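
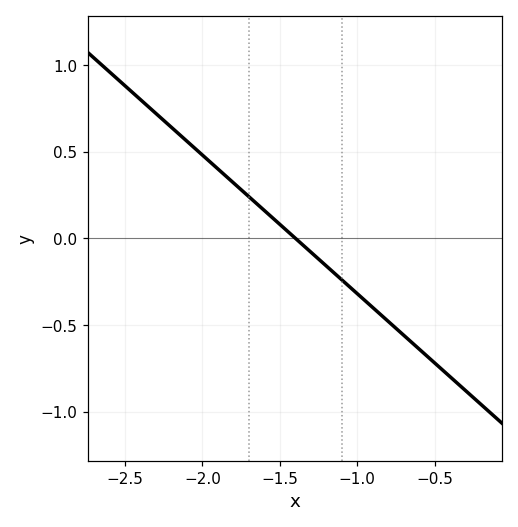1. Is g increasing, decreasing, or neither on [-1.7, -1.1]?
decreasing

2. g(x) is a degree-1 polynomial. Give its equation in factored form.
y = -0.8(x + 1.4)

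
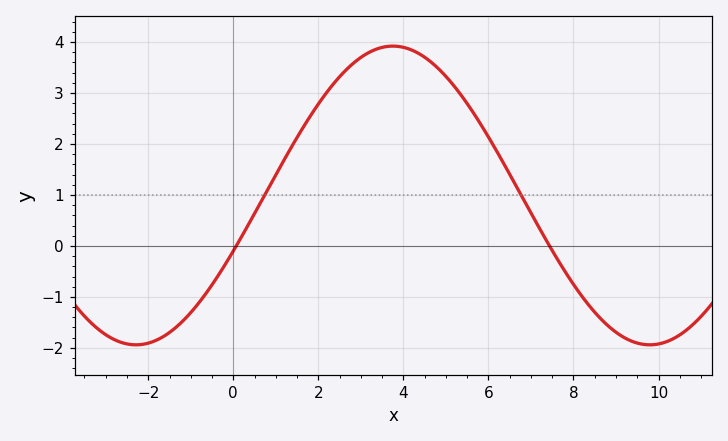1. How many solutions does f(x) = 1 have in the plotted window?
2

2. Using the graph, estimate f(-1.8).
-1.8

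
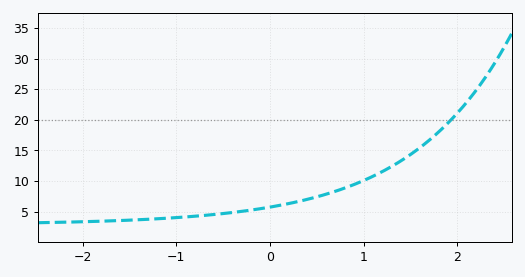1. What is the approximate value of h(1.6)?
15.5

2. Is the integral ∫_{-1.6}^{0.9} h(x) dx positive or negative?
positive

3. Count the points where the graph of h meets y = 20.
1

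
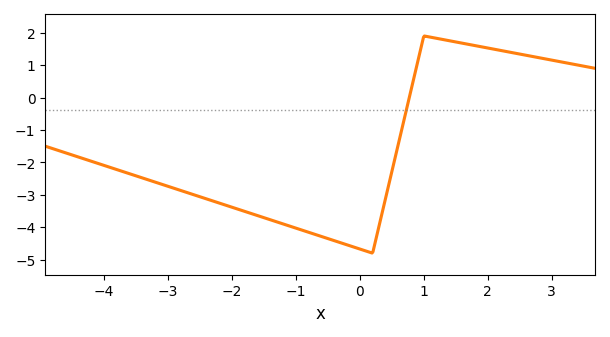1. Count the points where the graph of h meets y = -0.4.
1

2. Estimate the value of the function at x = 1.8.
1.6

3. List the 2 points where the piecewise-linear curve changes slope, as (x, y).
(0.2, -4.8); (1, 1.9)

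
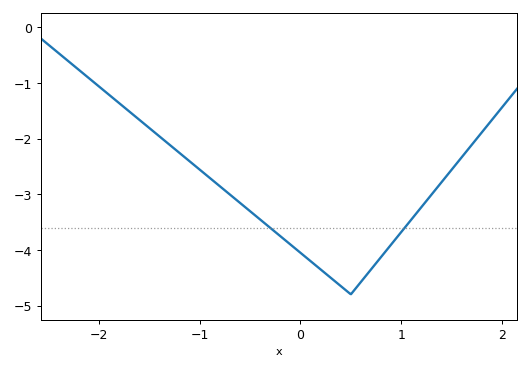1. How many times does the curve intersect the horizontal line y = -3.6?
2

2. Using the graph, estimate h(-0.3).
-3.6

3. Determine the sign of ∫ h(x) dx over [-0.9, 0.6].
negative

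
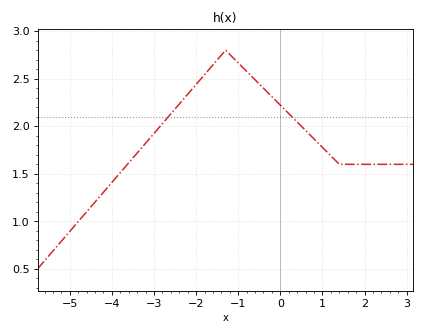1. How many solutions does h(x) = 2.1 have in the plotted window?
2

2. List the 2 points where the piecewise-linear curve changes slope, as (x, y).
(-1.3, 2.8); (1.4, 1.6)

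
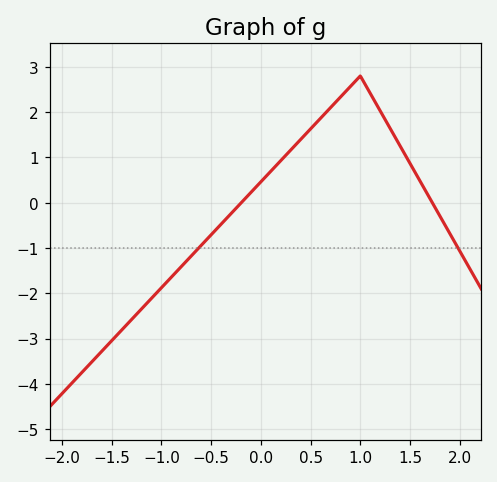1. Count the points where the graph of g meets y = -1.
2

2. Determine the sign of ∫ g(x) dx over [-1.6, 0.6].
negative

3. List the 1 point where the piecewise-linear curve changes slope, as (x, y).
(1, 2.8)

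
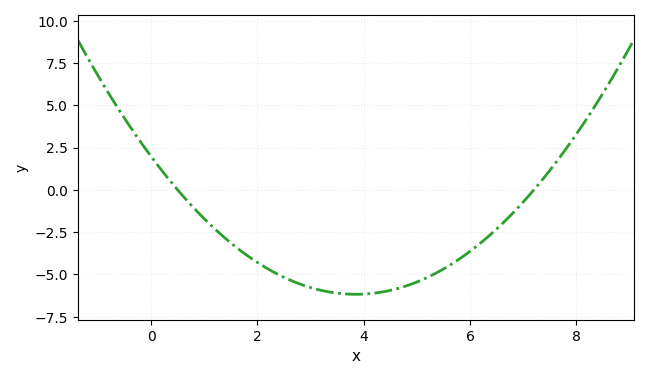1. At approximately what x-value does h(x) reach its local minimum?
3.85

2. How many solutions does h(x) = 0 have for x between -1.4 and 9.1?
2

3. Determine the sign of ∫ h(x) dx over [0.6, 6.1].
negative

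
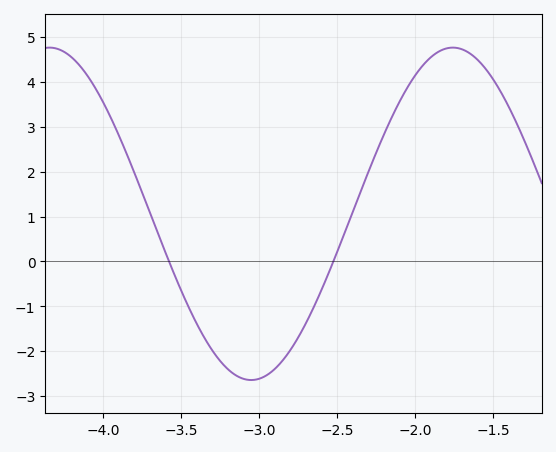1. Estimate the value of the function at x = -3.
-2.6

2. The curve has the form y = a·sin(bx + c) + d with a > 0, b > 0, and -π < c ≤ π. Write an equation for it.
y = 3.7sin(2.4x - 0.44) + 1.06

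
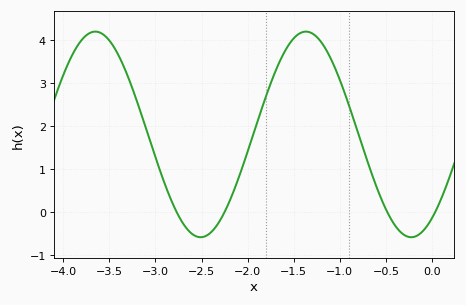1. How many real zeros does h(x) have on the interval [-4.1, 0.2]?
4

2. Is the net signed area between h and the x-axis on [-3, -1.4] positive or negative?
positive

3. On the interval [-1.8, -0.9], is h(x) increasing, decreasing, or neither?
neither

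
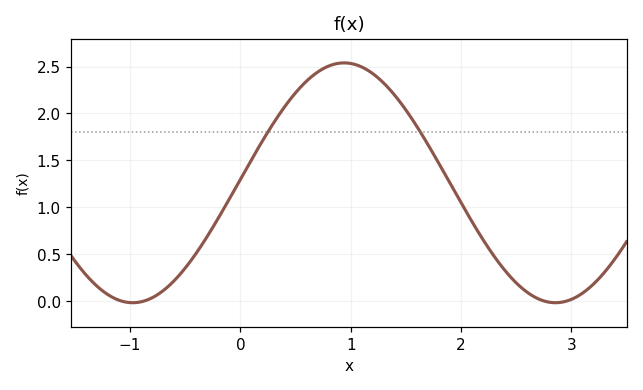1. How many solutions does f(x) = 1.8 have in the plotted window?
2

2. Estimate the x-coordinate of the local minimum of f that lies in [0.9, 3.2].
2.86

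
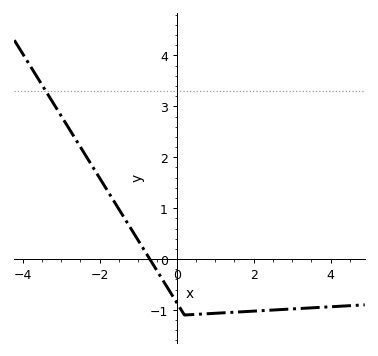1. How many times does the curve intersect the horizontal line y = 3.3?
1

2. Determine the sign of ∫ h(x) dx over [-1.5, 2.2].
negative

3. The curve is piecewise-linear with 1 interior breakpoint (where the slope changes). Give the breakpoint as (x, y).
(0.2, -1.1)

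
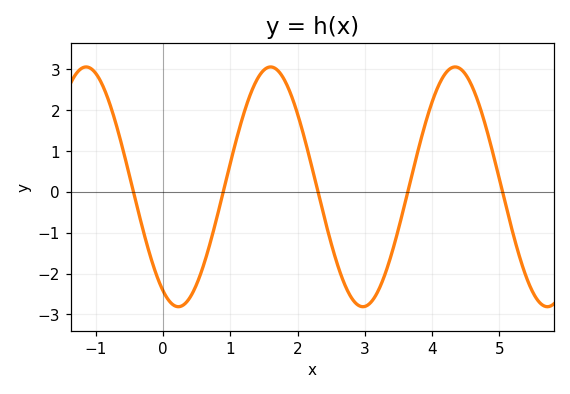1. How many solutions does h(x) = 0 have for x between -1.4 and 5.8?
5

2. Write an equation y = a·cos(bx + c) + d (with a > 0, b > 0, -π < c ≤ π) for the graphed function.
y = 2.93cos(2.29x + 2.62) + 0.12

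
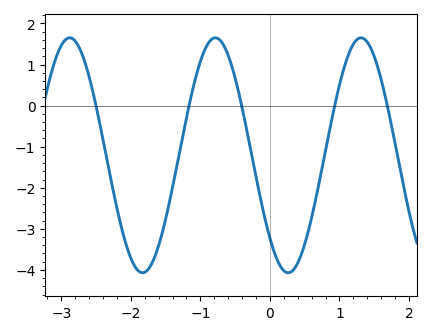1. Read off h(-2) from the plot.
-3.7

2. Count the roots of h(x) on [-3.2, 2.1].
5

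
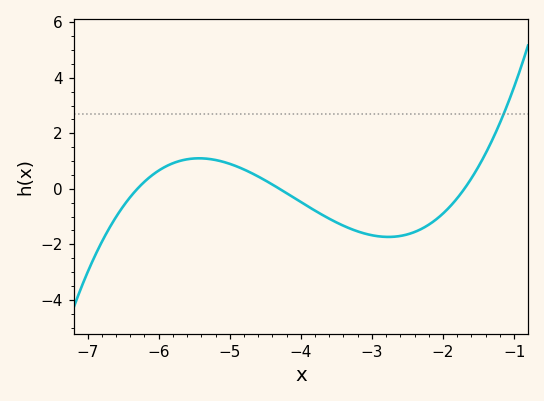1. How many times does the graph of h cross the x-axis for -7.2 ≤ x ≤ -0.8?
3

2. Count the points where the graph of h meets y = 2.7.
1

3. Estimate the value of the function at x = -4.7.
0.576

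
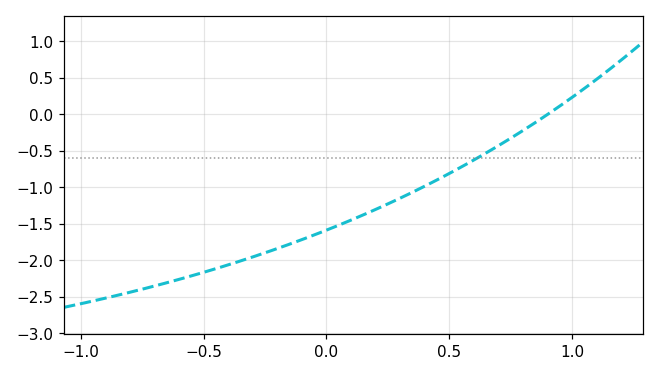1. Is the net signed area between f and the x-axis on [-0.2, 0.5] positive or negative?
negative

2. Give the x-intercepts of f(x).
0.9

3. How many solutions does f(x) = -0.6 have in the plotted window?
1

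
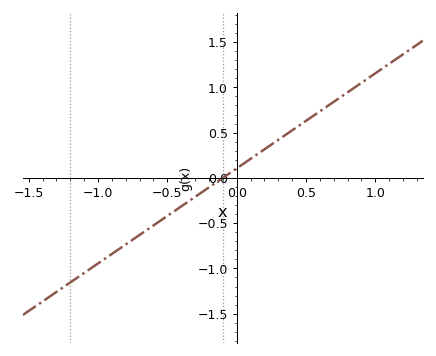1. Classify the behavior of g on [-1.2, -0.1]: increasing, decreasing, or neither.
increasing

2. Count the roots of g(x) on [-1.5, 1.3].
1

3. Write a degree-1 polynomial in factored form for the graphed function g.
y = 1.05(x + 0.1)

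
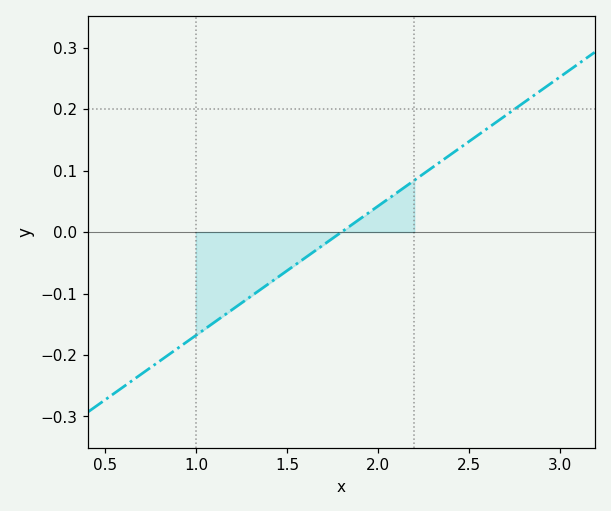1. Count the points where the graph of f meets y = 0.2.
1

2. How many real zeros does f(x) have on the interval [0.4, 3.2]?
1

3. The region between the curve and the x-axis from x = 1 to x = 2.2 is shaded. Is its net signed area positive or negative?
negative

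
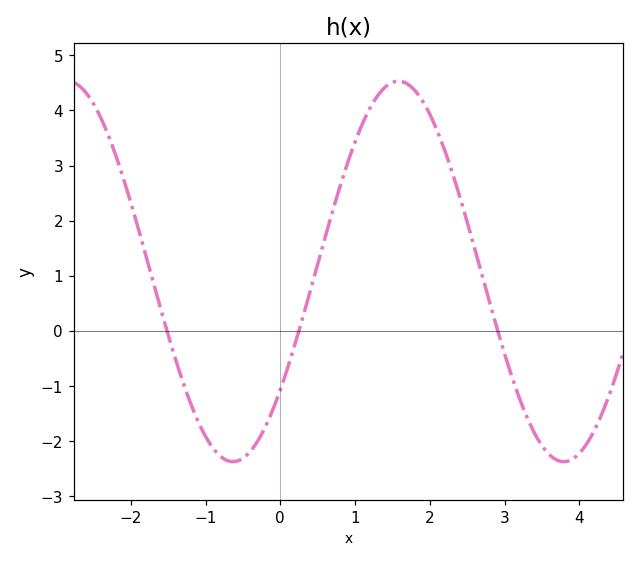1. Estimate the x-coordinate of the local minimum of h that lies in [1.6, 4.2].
3.79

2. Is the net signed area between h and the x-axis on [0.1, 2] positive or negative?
positive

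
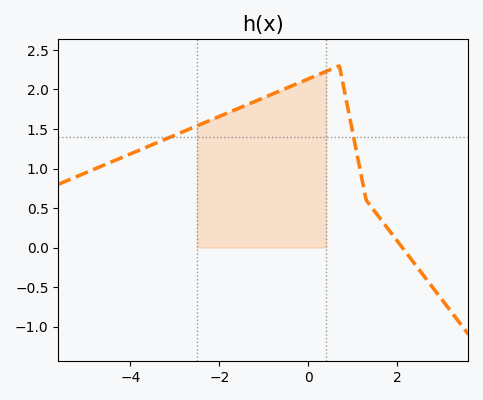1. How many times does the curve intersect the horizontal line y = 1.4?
2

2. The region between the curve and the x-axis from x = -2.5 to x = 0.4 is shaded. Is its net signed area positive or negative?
positive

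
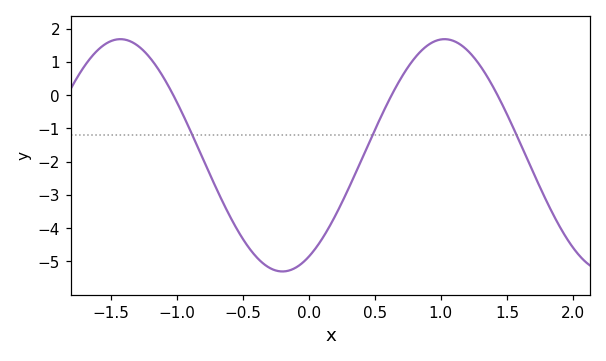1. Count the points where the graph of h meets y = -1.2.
3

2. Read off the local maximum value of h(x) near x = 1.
1.68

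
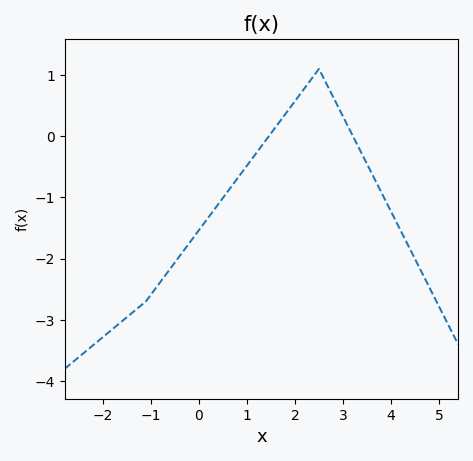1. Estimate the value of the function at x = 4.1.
-1.4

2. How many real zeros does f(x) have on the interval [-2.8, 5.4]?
2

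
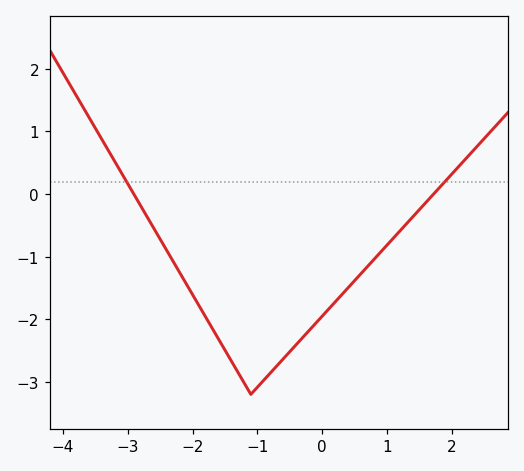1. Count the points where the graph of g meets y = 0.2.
2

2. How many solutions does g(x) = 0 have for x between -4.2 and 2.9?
2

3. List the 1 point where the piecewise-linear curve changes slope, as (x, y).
(-1.1, -3.2)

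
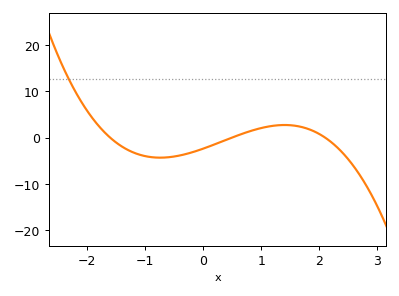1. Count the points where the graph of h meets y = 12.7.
1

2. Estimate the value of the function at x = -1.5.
-1.03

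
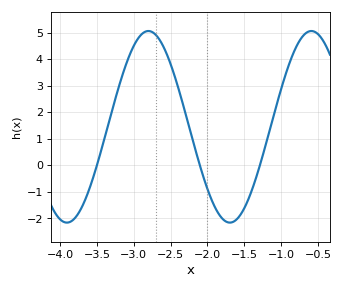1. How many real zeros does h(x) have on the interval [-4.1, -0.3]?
3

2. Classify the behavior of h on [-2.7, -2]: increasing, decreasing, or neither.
decreasing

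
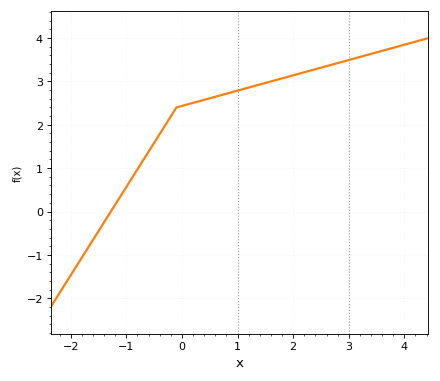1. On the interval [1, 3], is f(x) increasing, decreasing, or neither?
increasing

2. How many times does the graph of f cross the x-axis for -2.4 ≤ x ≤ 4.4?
1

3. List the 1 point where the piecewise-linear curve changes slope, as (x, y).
(-0.1, 2.4)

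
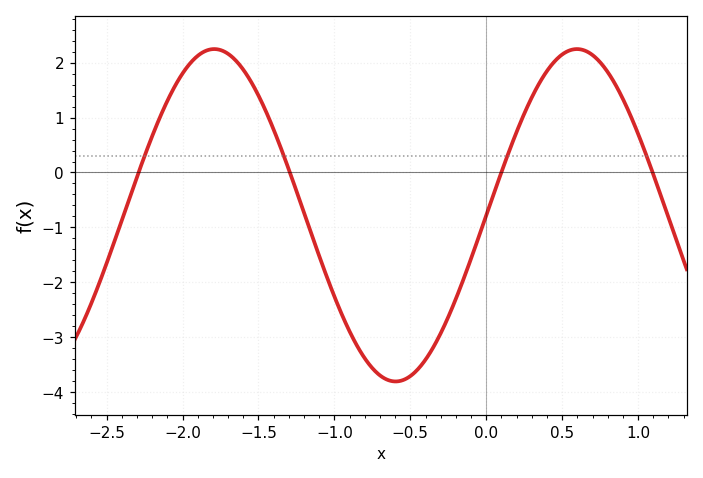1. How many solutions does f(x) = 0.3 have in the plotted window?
4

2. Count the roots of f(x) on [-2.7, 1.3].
4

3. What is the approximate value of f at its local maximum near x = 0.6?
2.2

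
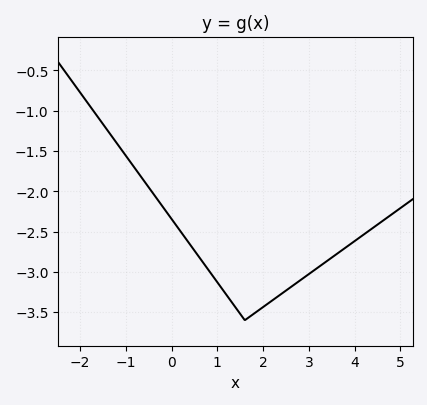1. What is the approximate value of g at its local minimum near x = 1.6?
-3.6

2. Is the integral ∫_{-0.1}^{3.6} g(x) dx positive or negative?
negative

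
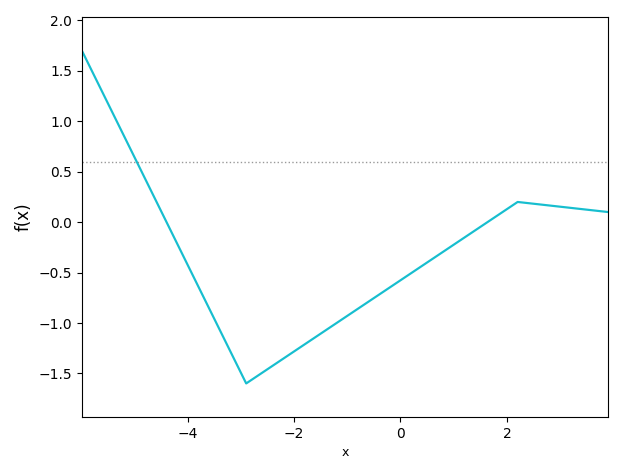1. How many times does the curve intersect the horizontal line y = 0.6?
1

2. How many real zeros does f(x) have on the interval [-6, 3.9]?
2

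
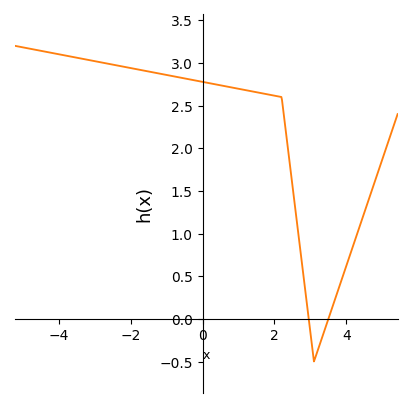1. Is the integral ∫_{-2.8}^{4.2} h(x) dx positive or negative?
positive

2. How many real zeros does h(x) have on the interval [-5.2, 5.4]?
2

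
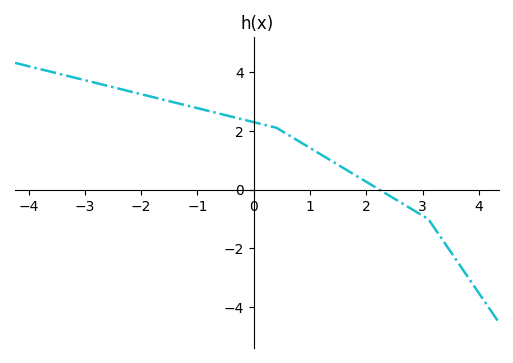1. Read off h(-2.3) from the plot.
3.4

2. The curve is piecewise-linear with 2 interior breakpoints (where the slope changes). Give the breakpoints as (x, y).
(0.4, 2.1); (3.1, -1)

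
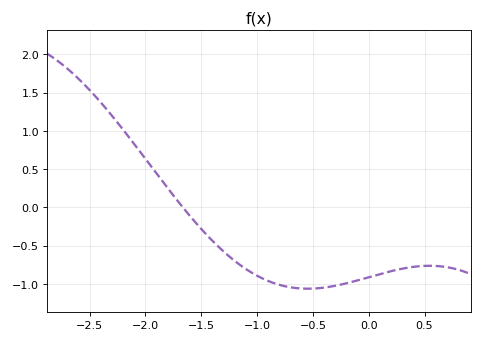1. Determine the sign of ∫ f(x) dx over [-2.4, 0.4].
negative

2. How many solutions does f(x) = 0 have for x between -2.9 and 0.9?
1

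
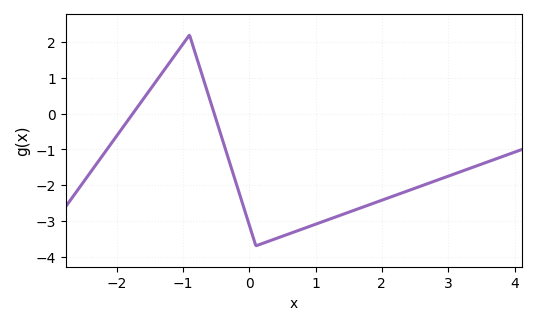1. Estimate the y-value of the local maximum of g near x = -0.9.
2.2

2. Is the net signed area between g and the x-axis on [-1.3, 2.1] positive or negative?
negative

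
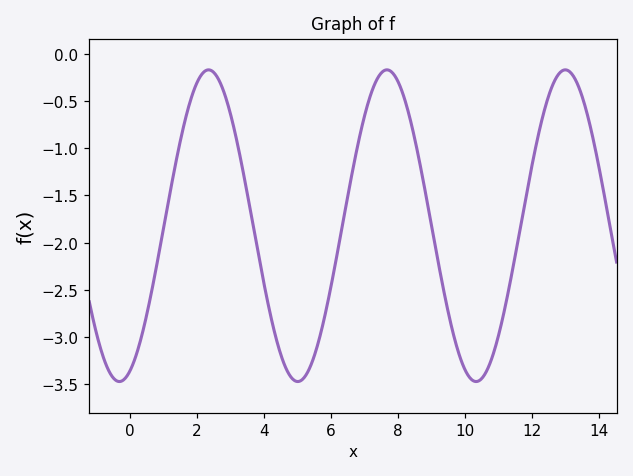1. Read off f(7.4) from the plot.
-0.26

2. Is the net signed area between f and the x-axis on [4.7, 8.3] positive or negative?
negative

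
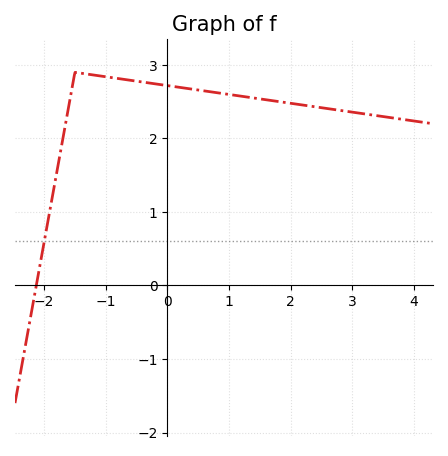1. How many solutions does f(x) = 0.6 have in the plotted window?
1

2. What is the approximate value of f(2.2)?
2.5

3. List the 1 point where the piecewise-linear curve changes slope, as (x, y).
(-1.5, 2.9)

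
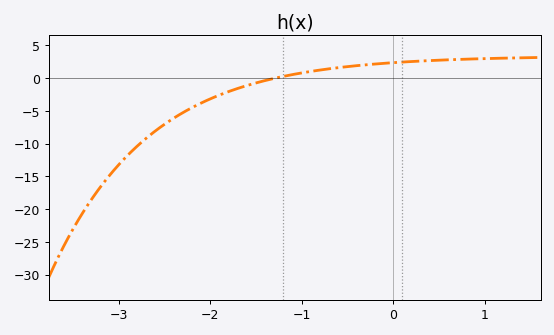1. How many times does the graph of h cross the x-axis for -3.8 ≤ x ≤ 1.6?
1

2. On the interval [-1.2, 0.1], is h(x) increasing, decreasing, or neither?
increasing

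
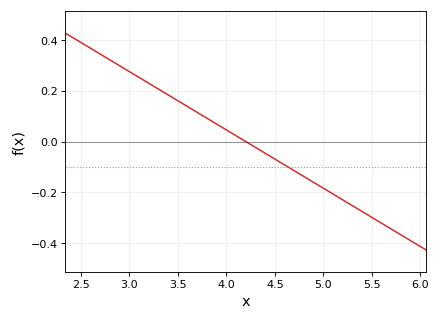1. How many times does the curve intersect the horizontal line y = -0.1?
1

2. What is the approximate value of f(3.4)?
0.18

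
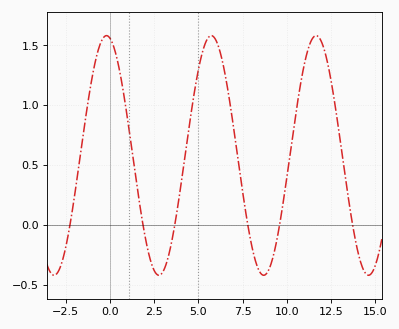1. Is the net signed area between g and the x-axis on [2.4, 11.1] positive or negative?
positive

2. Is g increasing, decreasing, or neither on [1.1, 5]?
neither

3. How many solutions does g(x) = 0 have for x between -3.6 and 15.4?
6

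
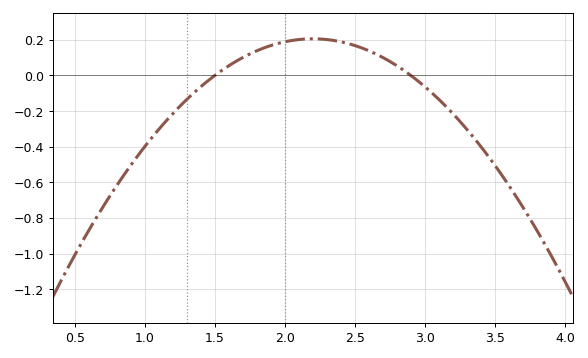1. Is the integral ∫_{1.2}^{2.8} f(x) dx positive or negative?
positive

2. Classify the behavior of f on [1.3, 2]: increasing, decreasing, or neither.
increasing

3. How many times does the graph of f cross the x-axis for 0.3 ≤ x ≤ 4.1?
2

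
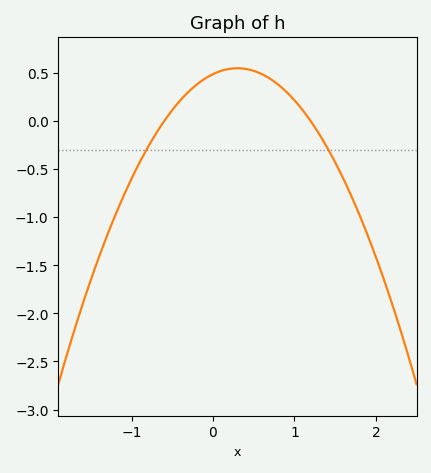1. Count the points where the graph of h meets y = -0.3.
2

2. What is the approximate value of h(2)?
-1.41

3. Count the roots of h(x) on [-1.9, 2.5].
2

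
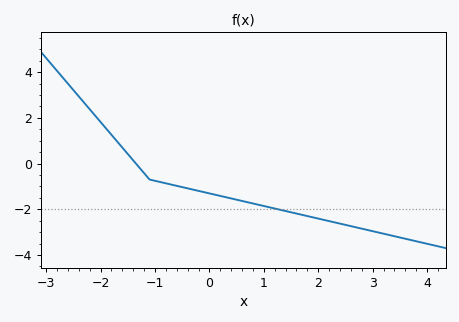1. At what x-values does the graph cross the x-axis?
-1.4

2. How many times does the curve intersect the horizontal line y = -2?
1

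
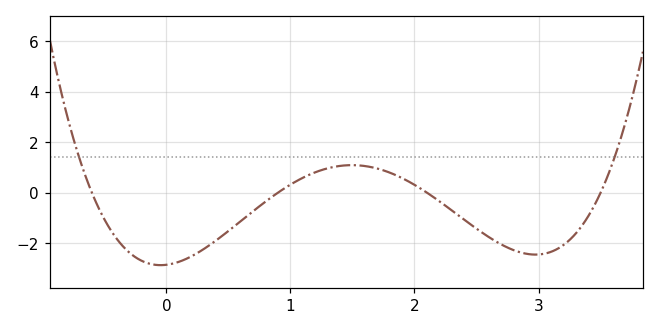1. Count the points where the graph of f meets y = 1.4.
2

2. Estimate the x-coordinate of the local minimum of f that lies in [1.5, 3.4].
3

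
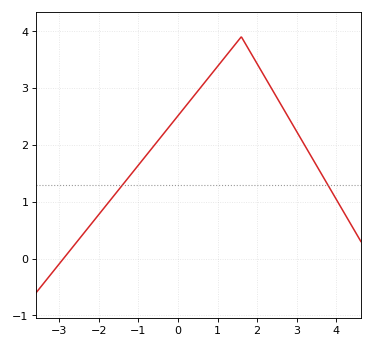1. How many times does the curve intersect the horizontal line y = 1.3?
2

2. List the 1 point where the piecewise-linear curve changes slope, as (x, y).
(1.6, 3.9)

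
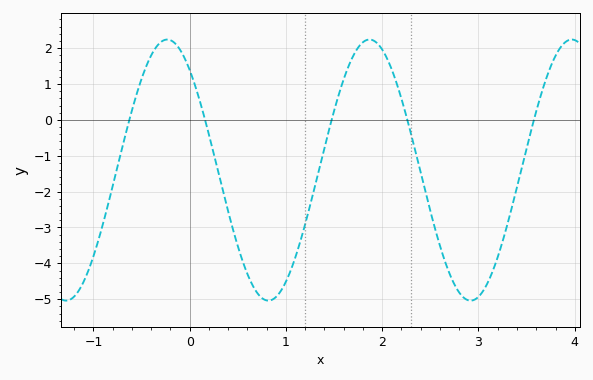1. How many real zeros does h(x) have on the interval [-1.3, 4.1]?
5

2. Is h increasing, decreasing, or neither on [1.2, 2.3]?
neither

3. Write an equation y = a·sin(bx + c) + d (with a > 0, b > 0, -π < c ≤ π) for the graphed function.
y = 3.64sin(2.99x + 2.27) - 1.4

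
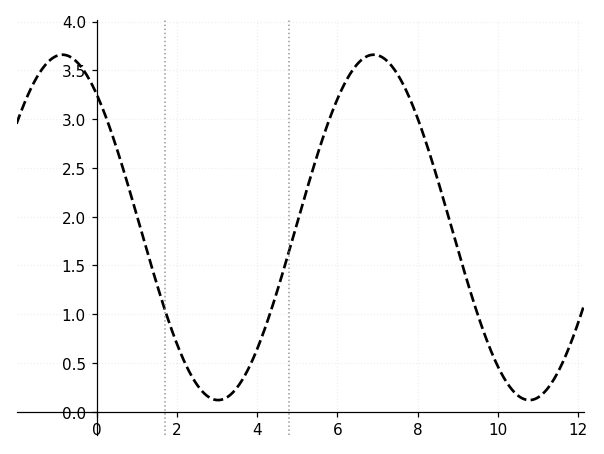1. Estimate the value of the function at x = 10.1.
0.4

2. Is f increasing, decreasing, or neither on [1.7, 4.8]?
neither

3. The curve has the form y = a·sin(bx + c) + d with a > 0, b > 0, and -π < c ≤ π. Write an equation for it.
y = 1.77sin(0.81x + 2.3) + 1.89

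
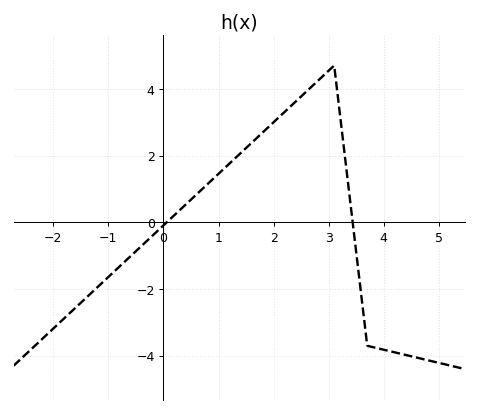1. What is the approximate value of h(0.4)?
0.6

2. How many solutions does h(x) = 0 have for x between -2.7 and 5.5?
2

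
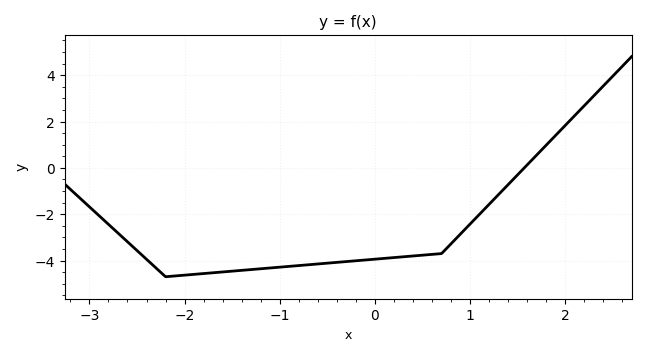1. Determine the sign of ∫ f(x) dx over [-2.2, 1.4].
negative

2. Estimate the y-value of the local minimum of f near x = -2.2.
-4.6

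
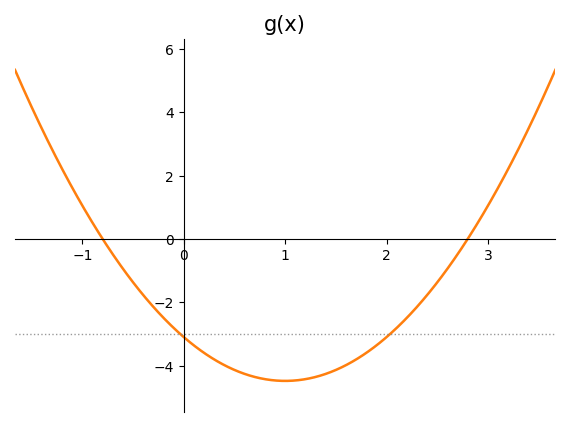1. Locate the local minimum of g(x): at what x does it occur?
1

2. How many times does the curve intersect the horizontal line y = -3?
2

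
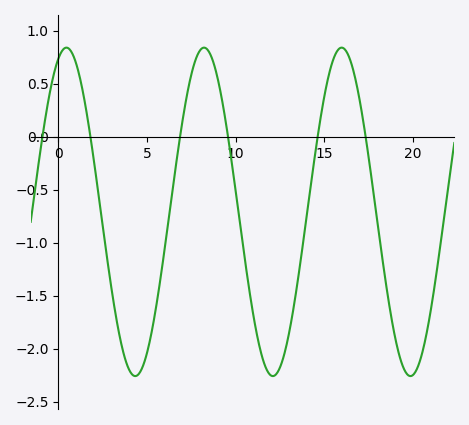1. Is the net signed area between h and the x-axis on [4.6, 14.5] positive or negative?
negative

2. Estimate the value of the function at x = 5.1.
-1.97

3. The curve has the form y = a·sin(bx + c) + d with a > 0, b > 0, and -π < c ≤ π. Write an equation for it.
y = 1.55sin(0.81x + 1.2) - 0.71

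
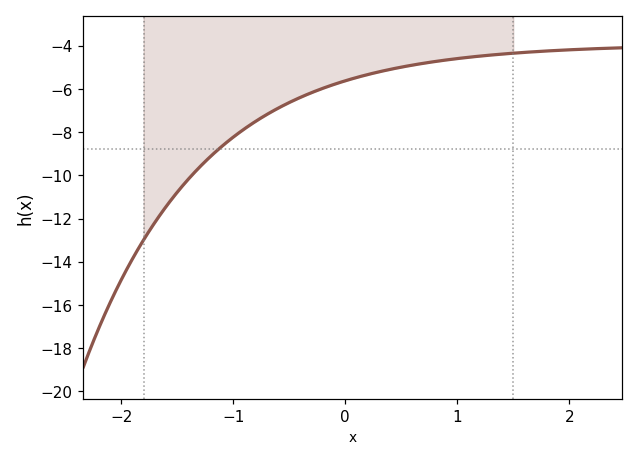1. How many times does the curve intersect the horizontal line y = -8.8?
1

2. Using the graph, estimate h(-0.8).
-7.5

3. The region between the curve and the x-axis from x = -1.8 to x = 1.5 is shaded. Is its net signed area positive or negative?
negative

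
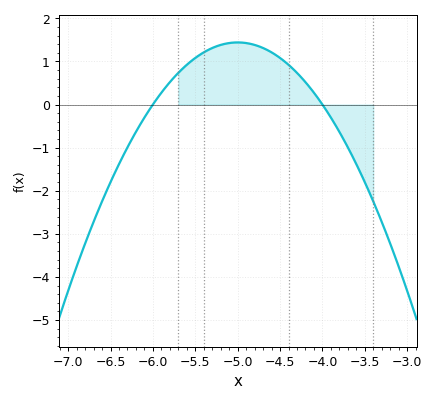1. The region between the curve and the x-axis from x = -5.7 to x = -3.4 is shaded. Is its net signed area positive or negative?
positive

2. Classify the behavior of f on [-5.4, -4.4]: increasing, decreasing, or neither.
neither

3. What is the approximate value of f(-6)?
0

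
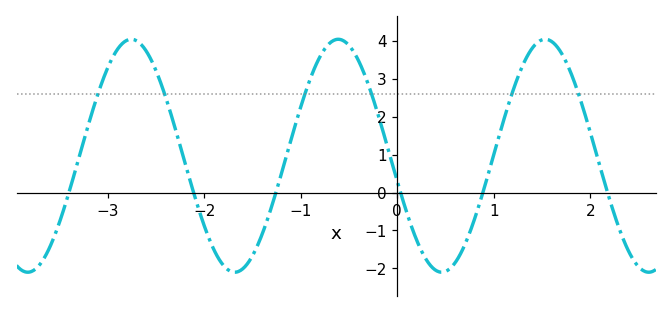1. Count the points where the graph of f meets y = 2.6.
6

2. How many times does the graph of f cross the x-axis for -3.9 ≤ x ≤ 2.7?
6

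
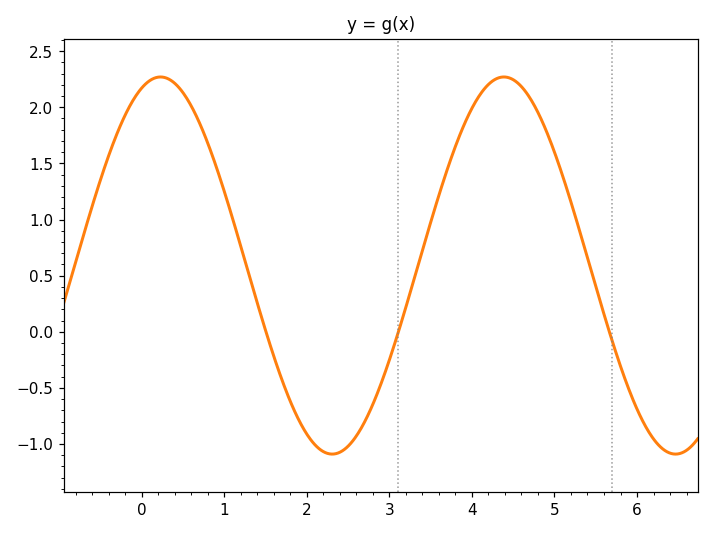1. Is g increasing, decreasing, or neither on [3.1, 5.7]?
neither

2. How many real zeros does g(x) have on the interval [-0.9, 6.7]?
3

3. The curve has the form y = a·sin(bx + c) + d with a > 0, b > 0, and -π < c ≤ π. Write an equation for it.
y = 1.68sin(1.5x + 1.2) + 0.59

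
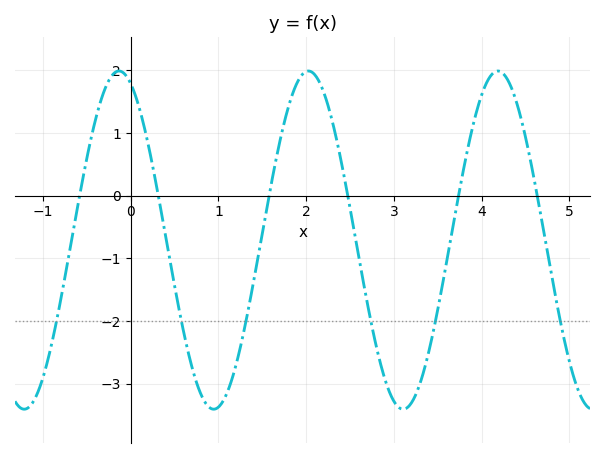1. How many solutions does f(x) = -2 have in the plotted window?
6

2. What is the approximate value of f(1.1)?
-3.14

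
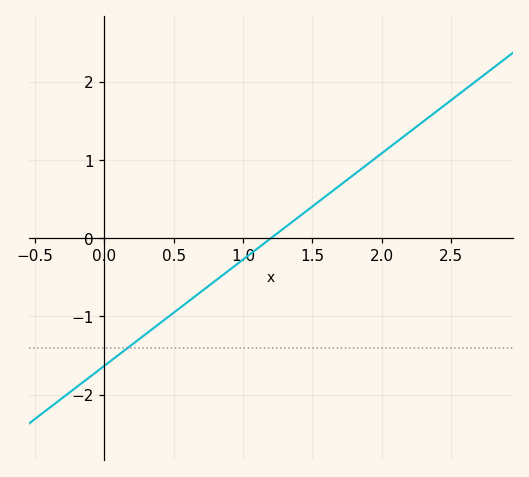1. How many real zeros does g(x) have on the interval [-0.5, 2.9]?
1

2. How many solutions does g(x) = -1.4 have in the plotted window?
1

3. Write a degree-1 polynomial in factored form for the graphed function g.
y = 1.36(x - 1.2)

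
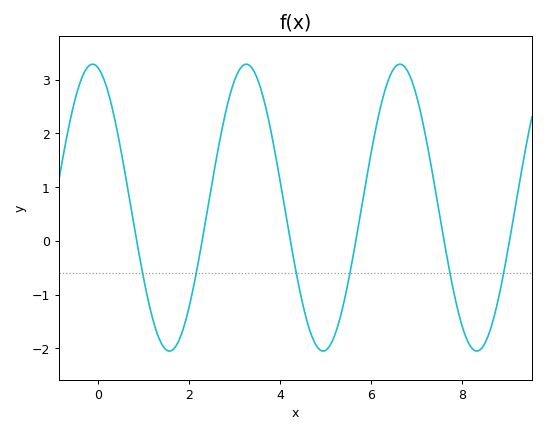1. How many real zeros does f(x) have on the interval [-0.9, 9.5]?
6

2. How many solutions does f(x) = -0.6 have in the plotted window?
6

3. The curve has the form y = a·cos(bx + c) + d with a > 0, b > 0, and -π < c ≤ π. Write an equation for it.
y = 2.67cos(1.86x + 0.222) + 0.62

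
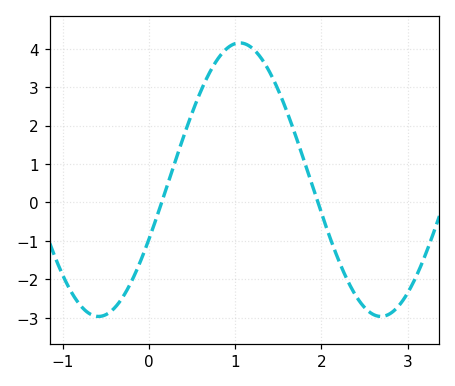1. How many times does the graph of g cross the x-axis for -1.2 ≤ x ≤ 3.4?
2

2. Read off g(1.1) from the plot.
4.1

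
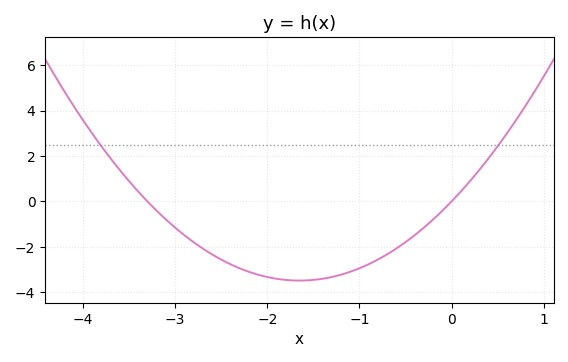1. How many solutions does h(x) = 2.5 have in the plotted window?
2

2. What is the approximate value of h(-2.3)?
-2.94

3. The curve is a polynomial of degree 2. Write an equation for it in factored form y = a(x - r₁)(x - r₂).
y = 1.28(x + 3.3)(x - 0)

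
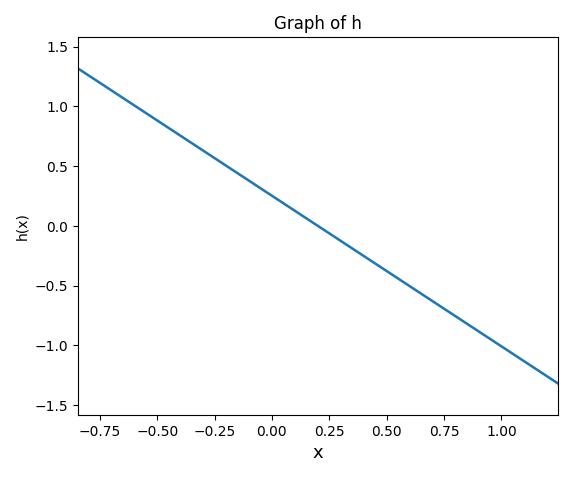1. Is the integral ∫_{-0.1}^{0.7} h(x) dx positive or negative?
negative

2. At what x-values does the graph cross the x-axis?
0.2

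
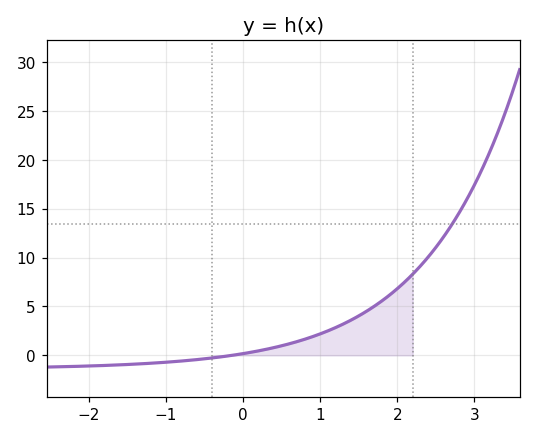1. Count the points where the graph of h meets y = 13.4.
1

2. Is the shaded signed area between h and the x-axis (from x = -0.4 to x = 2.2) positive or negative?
positive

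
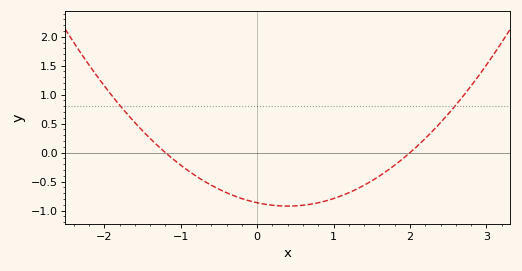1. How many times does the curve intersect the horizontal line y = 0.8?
2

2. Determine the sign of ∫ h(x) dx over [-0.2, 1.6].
negative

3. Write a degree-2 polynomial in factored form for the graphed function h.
y = 0.36(x + 1.2)(x - 2)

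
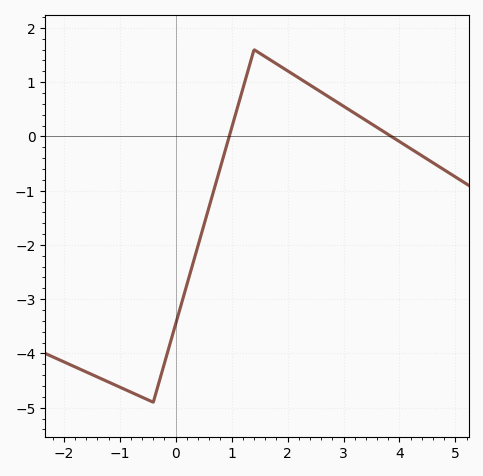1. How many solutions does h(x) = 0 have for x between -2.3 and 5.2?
2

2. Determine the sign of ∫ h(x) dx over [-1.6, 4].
negative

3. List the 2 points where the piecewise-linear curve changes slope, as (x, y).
(-0.4, -4.9); (1.4, 1.6)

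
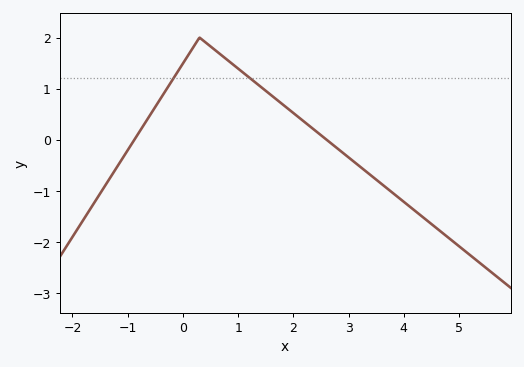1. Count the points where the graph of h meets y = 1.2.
2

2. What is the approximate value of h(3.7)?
-1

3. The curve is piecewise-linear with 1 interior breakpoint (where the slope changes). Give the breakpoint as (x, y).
(0.3, 2)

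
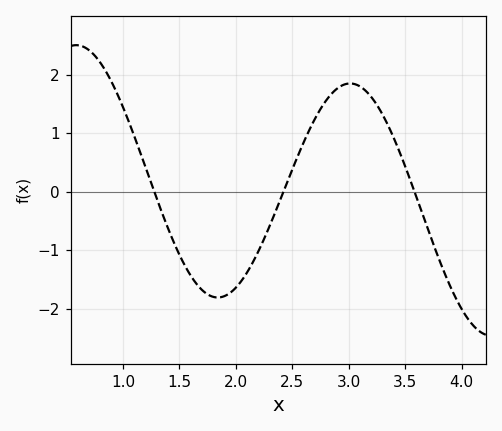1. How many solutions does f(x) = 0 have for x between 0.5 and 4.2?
3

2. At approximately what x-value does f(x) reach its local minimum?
1.84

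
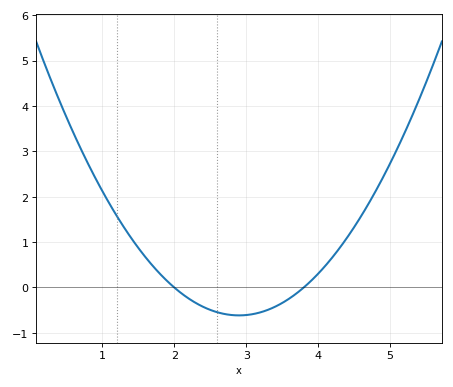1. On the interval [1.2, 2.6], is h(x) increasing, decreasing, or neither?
decreasing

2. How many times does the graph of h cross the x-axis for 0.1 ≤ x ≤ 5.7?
2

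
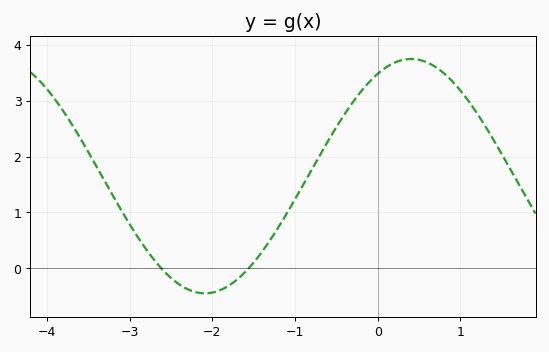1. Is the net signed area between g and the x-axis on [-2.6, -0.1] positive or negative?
positive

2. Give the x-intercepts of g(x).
-2.62, -1.56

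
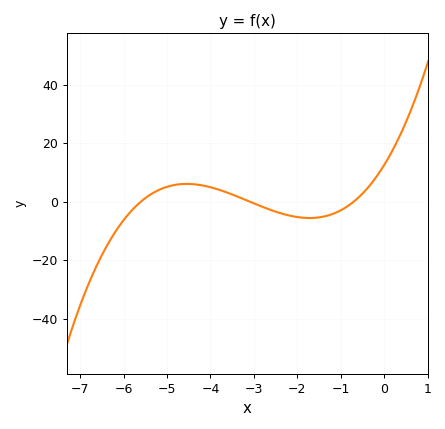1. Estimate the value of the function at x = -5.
5.05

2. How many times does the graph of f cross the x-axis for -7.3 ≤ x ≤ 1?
3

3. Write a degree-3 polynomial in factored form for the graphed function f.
y = 1.03(x + 5.6)(x + 3.1)(x + 0.7)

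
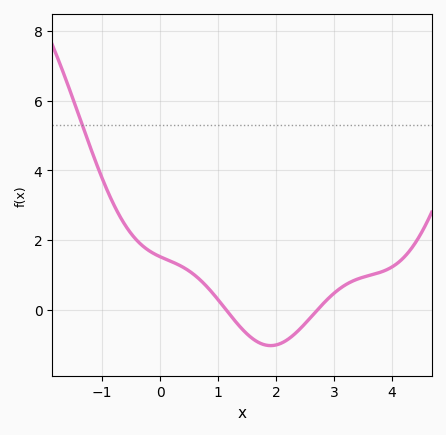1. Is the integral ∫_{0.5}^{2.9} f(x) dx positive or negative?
negative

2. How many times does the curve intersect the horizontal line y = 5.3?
1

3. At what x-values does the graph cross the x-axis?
1.14, 2.71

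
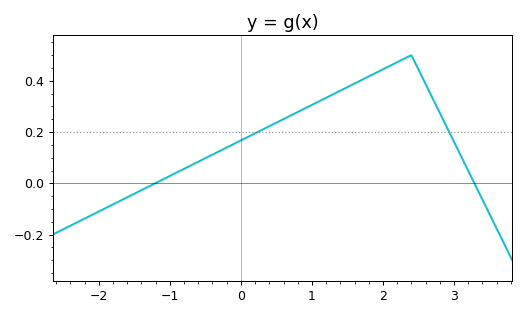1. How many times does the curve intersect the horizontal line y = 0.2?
2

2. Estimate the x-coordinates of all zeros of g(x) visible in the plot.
-1.21, 3.29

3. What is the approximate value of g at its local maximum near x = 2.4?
0.5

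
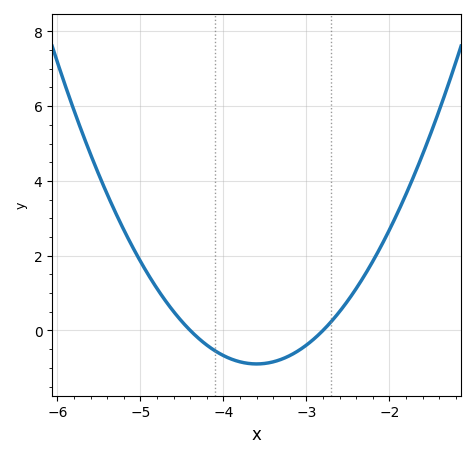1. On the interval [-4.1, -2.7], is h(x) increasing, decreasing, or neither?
neither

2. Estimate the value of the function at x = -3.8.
-0.8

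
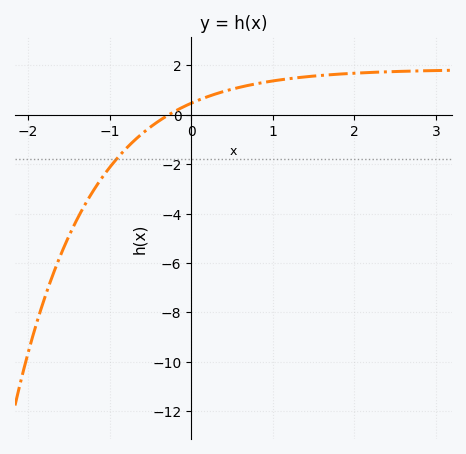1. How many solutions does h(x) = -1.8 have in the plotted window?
1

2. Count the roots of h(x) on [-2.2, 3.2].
1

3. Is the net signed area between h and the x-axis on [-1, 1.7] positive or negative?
positive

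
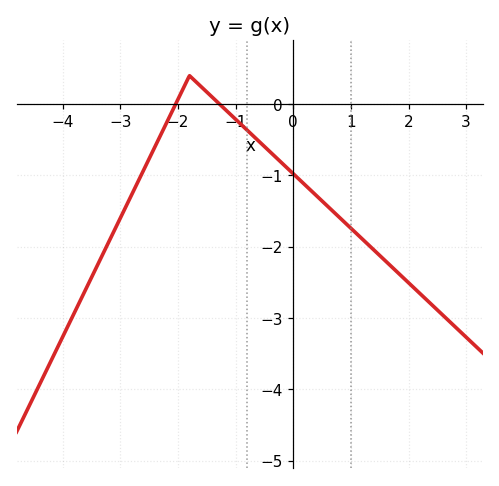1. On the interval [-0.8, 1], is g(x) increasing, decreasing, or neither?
decreasing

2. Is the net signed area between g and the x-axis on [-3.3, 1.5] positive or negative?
negative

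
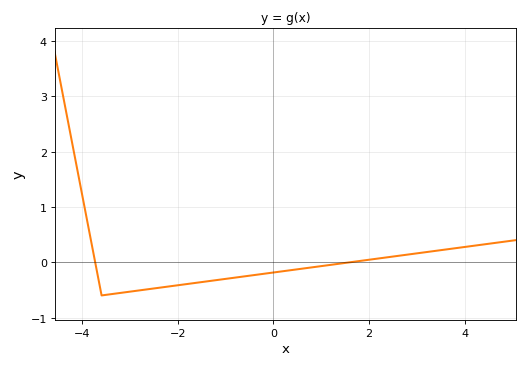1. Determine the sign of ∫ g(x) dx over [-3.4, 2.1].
negative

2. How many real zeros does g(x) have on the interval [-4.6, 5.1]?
2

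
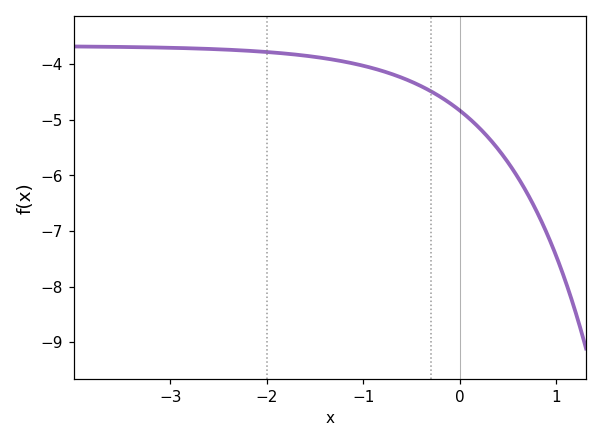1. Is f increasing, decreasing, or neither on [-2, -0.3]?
decreasing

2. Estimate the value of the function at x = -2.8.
-3.71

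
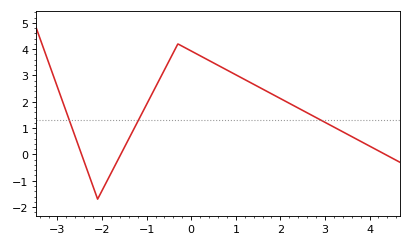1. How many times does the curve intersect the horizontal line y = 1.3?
3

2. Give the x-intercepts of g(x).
-2.46, -1.58, 4.35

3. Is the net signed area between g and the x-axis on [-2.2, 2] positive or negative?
positive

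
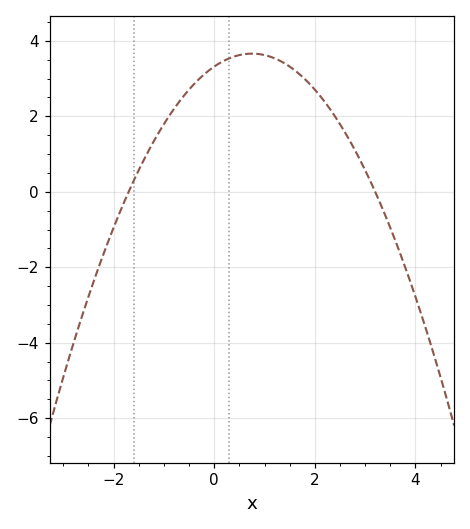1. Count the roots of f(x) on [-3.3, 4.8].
2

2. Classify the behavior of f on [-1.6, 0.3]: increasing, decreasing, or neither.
increasing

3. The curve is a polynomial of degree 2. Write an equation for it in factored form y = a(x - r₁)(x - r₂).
y = -0.61(x + 1.7)(x - 3.2)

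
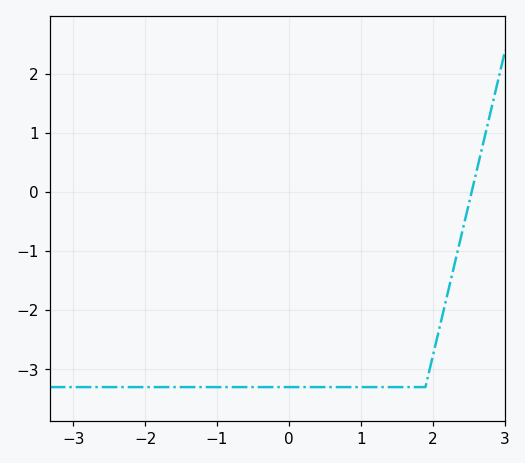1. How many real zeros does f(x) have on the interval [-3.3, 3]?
1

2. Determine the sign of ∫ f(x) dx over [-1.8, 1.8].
negative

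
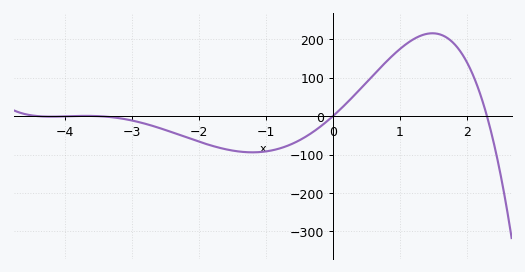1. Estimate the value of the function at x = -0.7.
-78.7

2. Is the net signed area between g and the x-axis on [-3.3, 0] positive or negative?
negative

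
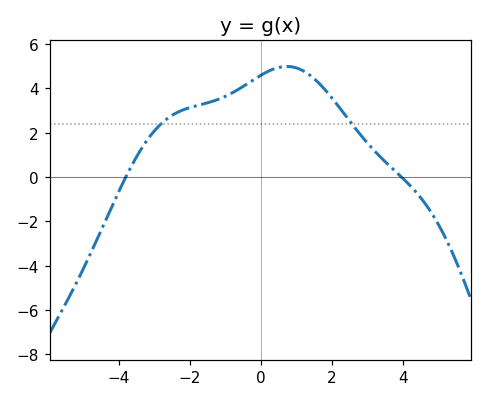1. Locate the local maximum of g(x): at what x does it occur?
0.732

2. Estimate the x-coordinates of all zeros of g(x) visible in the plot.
-3.8, 3.96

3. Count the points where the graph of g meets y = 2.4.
2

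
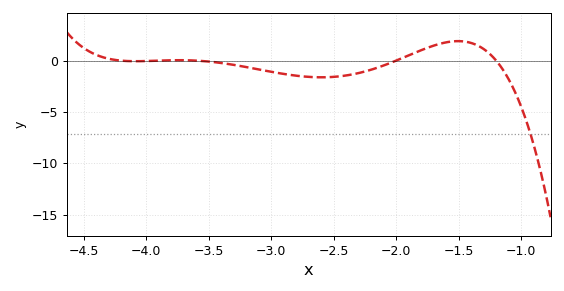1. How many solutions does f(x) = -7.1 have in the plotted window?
1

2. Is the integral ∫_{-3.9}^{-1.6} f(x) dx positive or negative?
negative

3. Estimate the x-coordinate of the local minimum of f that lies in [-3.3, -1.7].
-2.6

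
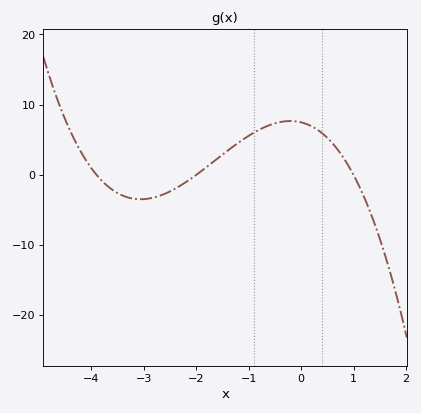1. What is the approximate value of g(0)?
7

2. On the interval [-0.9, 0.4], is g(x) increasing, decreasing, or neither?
neither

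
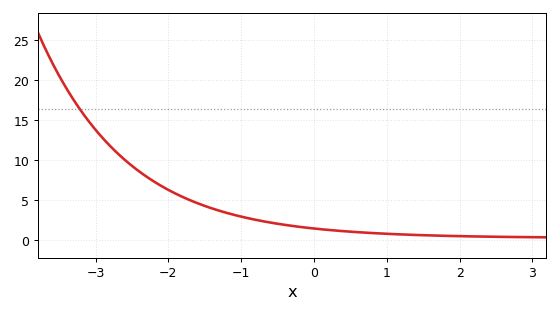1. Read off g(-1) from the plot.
3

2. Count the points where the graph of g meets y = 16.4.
1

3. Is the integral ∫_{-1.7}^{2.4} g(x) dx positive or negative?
positive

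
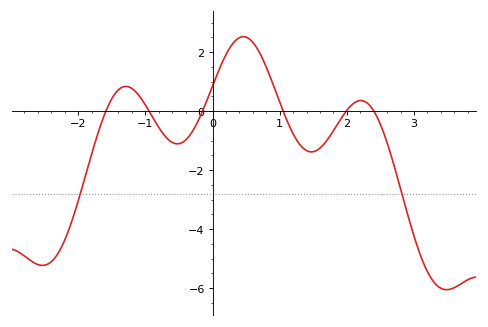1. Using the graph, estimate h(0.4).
2.49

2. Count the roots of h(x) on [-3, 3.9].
6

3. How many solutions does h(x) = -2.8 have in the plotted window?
2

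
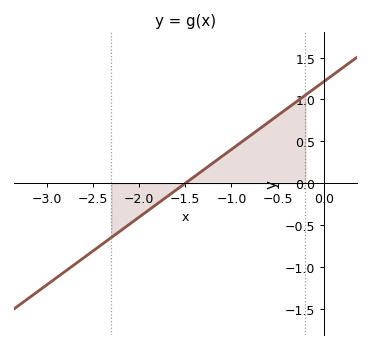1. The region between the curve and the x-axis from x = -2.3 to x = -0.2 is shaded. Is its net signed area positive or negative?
positive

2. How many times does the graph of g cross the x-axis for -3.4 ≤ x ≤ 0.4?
1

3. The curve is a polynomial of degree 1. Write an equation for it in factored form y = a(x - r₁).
y = 0.81(x + 1.5)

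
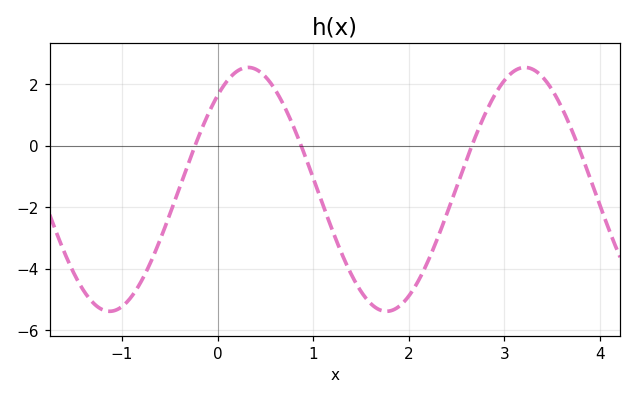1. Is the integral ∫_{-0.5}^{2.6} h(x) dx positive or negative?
negative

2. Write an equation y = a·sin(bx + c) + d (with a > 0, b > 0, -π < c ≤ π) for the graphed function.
y = 3.96sin(2.17x + 0.88) - 1.42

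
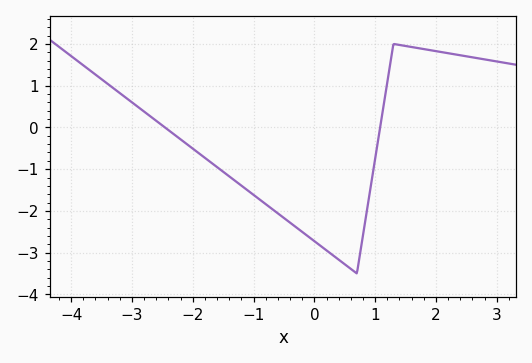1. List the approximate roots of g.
-2.46, 1.08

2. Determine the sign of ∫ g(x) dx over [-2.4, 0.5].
negative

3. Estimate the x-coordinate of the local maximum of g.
1.3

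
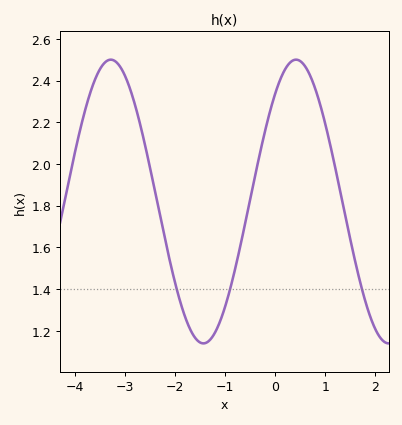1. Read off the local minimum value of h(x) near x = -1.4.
1.14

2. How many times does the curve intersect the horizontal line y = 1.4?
3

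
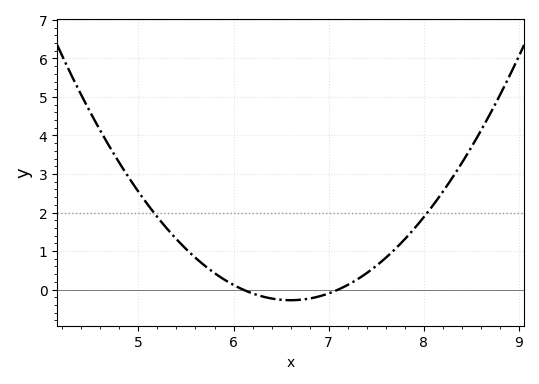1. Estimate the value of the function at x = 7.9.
1.6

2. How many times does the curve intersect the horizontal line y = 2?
2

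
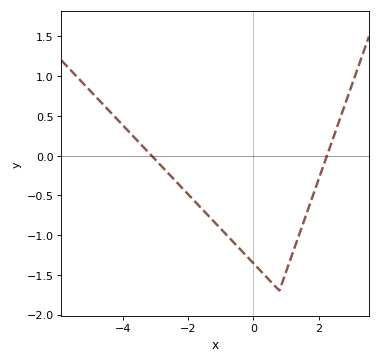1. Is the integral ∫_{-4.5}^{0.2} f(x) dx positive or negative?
negative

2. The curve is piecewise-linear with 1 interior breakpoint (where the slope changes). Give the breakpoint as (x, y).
(0.8, -1.7)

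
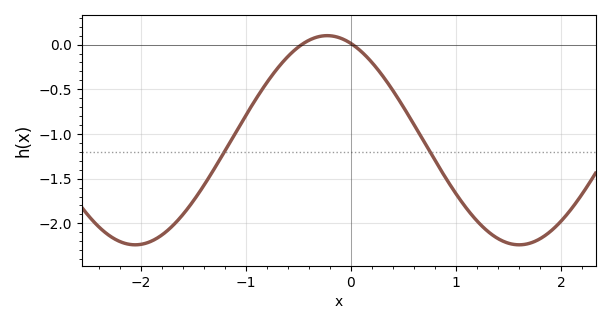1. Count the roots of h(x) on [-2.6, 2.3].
2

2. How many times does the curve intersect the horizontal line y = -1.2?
2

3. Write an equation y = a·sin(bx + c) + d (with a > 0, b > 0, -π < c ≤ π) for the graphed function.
y = 1.17sin(1.7x + 2) - 1.07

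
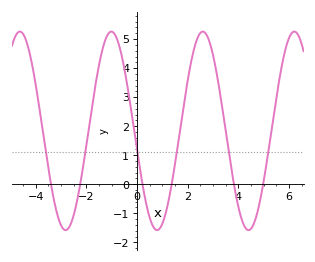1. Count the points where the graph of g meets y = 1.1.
6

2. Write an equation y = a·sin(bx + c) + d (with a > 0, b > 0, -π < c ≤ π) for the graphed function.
y = 3.42sin(1.74x - 2.95) + 1.84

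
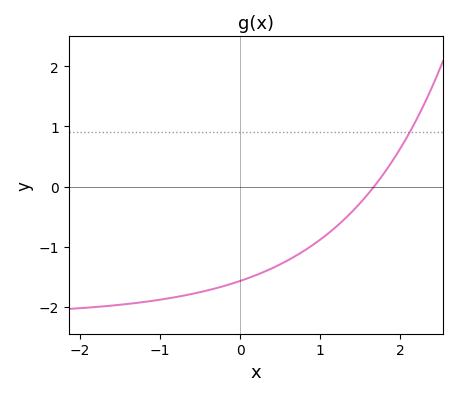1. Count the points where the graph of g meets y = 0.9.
1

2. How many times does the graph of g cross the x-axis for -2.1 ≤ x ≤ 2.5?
1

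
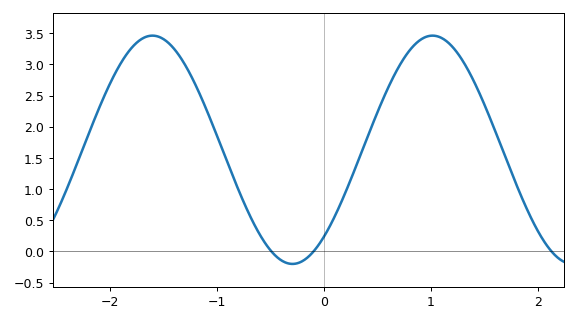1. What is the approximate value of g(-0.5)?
0.024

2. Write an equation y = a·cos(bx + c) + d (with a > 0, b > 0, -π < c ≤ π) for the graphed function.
y = 1.83cos(2.4x - 2.44) + 1.63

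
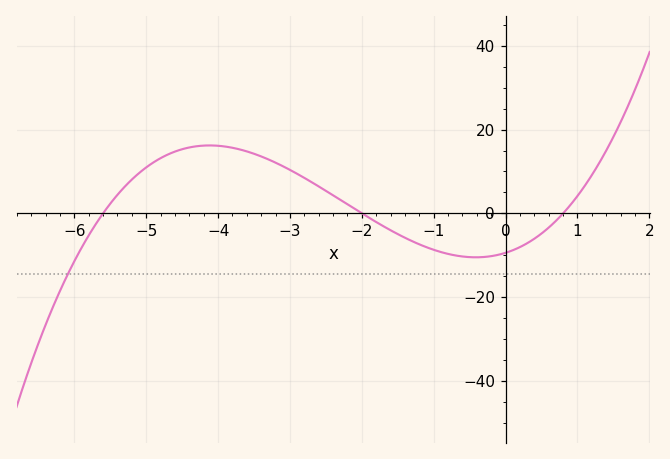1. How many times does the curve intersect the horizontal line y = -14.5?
1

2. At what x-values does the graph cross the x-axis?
-5.6, -2, 0.8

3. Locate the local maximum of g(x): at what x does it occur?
-4.2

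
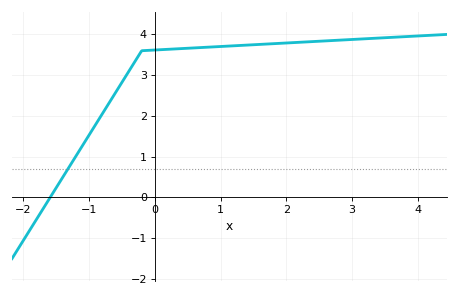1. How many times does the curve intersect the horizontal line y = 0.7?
1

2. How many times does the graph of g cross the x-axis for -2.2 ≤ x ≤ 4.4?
1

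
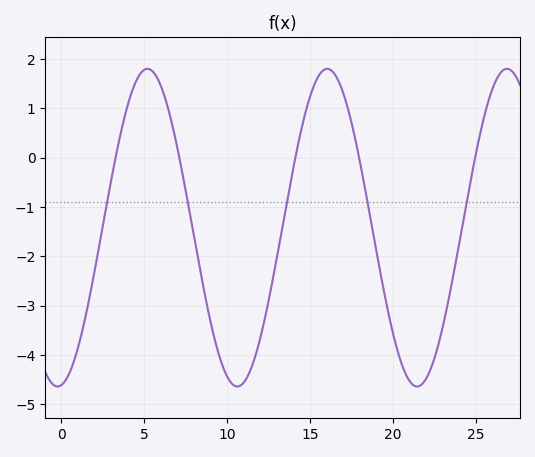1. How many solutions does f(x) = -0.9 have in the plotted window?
5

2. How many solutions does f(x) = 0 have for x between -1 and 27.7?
5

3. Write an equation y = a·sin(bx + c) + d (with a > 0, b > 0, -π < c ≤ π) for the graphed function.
y = 3.22sin(0.58x - 1.44) - 1.42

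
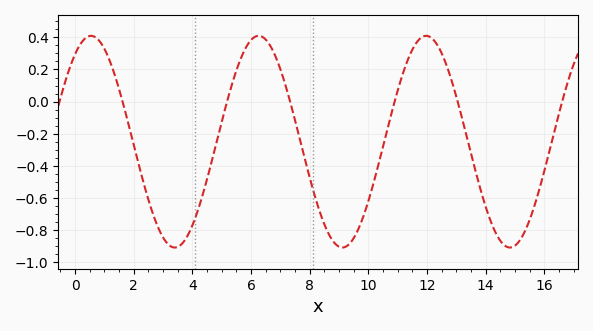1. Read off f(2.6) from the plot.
-0.67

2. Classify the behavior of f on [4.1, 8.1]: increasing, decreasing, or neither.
neither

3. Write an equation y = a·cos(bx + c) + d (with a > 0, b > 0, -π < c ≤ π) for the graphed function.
y = 0.66cos(1.1x - 0.6) - 0.25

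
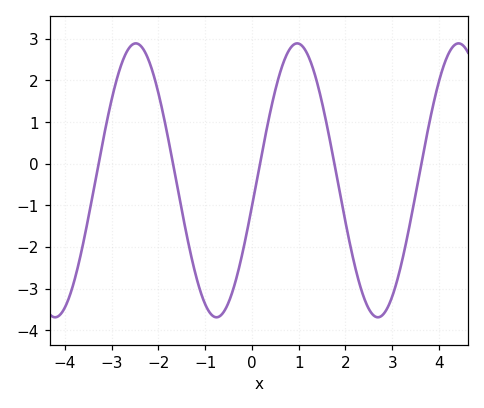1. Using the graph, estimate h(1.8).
-0.2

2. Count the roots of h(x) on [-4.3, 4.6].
5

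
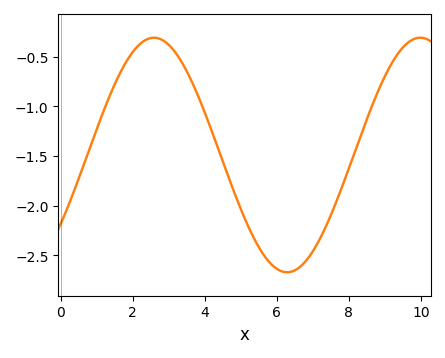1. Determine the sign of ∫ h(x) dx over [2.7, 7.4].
negative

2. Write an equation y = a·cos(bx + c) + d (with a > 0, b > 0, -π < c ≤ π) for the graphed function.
y = 1.18cos(0.85x - 2.2) - 1.49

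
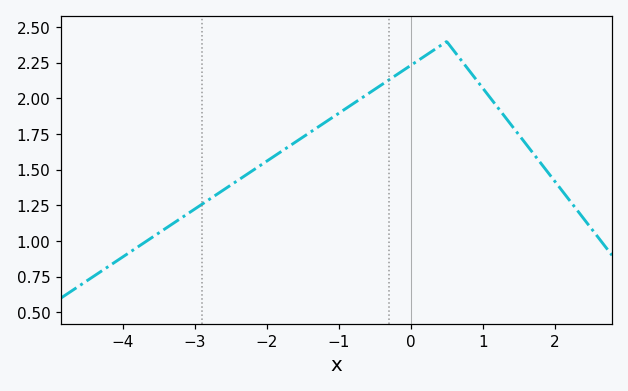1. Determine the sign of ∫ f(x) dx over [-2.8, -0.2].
positive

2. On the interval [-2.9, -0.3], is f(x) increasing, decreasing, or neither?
increasing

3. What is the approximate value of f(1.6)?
1.68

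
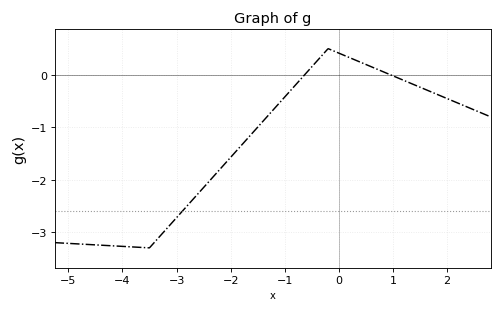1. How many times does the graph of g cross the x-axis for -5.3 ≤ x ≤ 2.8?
2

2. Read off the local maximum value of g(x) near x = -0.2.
0.499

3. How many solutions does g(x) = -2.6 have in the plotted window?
1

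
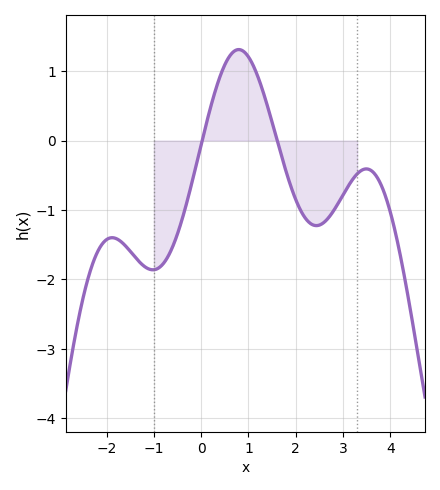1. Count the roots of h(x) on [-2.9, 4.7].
2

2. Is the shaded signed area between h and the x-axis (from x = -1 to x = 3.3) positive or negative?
negative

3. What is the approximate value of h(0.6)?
1.22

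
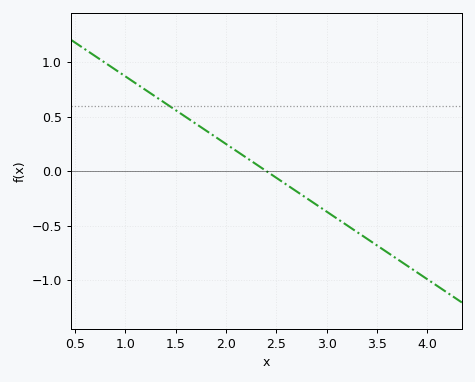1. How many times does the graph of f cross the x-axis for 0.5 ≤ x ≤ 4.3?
1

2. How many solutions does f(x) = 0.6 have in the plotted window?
1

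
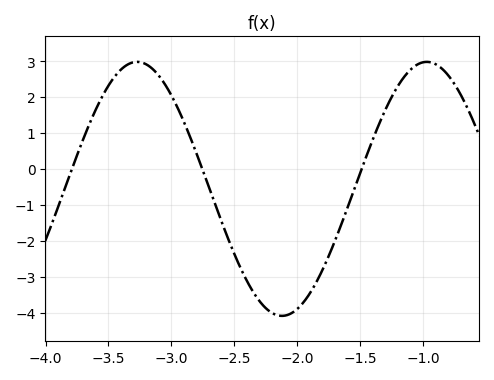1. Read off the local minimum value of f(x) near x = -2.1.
-4.1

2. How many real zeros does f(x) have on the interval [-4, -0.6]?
3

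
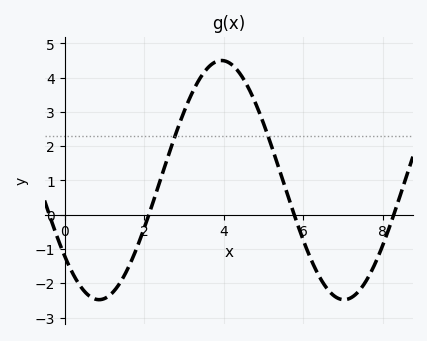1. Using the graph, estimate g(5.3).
1.66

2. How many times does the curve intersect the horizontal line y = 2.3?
2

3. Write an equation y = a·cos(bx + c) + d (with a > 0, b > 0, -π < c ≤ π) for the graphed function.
y = 3.49cos(1.02x + 2.26) + 1.01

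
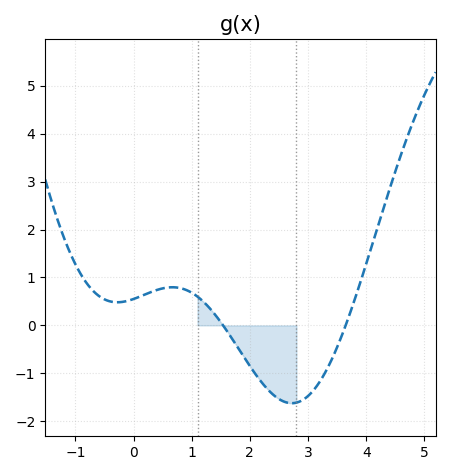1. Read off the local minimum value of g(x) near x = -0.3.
0.482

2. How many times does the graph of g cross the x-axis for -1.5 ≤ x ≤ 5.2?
2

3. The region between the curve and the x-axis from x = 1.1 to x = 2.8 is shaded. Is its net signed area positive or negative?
negative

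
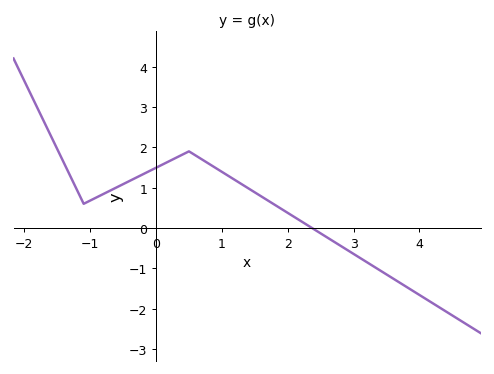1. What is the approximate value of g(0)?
1.5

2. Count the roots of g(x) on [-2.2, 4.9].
1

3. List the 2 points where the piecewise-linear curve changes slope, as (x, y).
(-1.1, 0.6); (0.5, 1.9)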